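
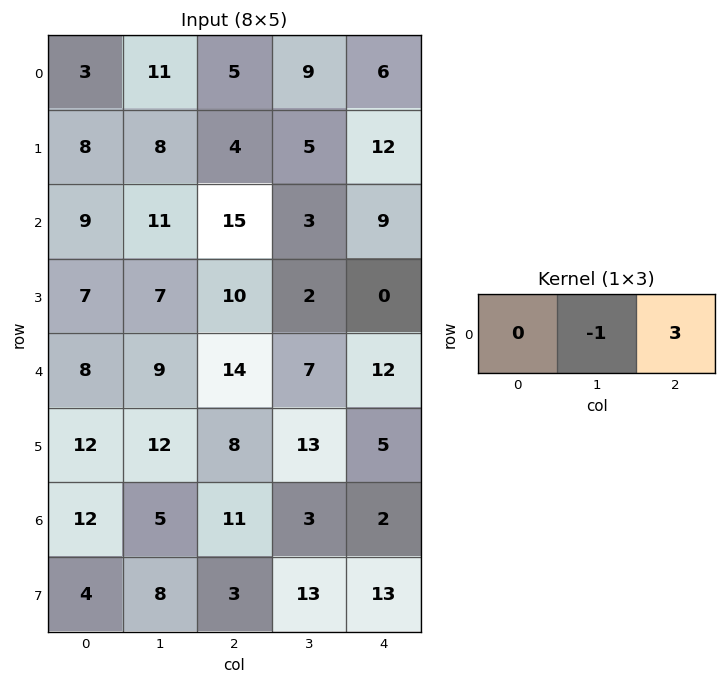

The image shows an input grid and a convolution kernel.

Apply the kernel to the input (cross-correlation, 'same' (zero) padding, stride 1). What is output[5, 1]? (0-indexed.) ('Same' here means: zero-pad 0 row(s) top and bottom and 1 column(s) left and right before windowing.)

12

The receptive field on the zero-padded input at this output position is [12 12 8]. Elementwise product with the kernel and sum: 12·-1 + 8·3.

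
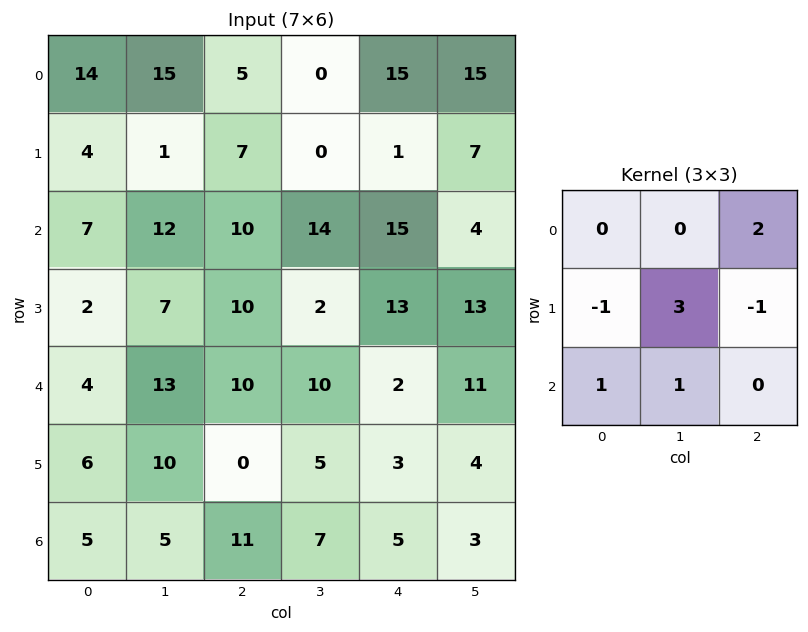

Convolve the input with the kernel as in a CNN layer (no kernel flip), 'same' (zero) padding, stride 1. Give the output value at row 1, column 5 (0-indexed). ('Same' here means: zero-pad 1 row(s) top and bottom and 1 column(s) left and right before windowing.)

39

The receptive field on the zero-padded input at this output position is [15 15 0 / 1 7 0 / 15 4 0]. Elementwise product with the kernel and sum: 0·2 + 1·-1 + 7·3 + 0·-1 + 15·1 + 4·1.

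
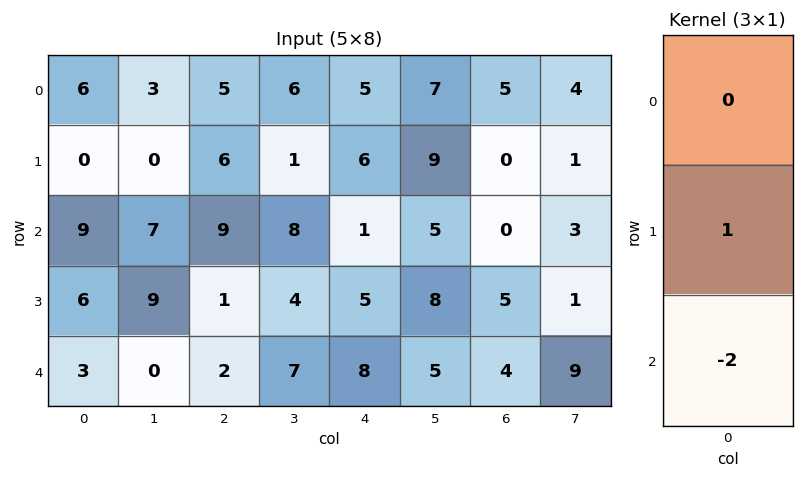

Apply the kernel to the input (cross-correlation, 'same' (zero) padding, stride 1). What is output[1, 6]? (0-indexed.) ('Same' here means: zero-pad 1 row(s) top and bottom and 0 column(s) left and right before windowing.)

The receptive field on the zero-padded input at this output position is [5 / 0 / 0]. Elementwise product with the kernel and sum: 0·1 + 0·-2.

0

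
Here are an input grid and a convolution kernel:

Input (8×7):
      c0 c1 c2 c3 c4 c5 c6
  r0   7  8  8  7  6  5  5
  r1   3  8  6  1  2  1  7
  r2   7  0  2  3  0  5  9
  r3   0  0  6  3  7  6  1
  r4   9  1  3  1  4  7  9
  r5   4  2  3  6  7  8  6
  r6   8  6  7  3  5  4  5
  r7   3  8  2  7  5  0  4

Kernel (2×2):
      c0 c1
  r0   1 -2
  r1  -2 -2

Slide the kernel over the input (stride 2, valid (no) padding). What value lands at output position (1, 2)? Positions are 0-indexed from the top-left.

-36

The receptive field on the input at this output position is [0 5 / 7 6]. Elementwise product with the kernel and sum: 0·1 + 5·-2 + 7·-2 + 6·-2.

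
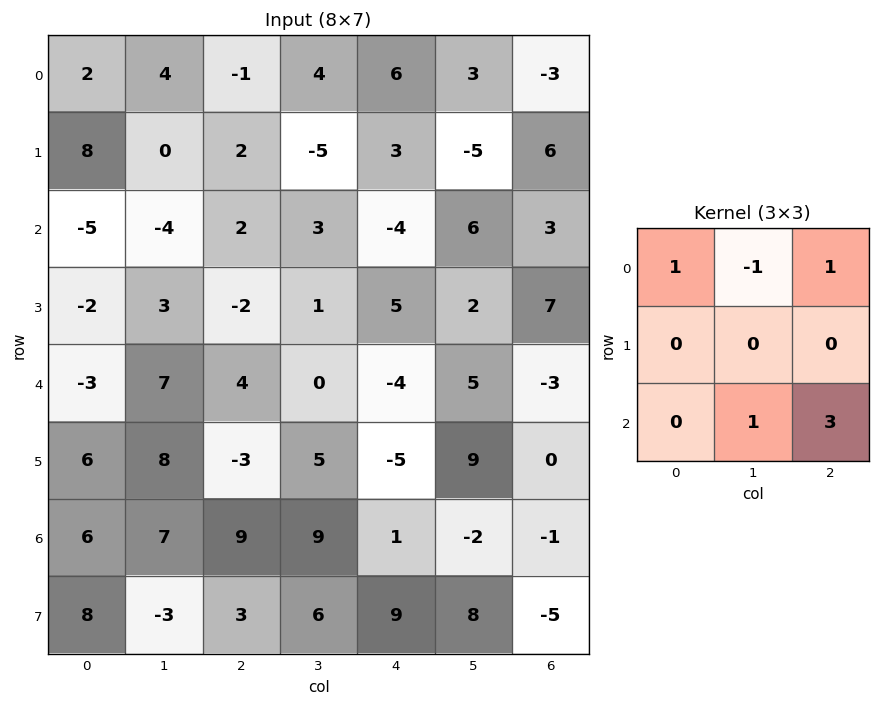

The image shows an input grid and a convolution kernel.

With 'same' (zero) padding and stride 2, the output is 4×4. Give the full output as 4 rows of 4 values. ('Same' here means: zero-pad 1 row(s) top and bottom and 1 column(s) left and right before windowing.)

Output[0,0]: The receptive field on the zero-padded input at this output position is [0 0 0 / 0 2 4 / 0 8 0]. Elementwise product with the kernel and sum: 0·1 + 0·-1 + 0·1 + 8·1 + 0·3.

8 -13 -12 6
-1 -6 -2 -4
35 18 20 -5
1 37 52 4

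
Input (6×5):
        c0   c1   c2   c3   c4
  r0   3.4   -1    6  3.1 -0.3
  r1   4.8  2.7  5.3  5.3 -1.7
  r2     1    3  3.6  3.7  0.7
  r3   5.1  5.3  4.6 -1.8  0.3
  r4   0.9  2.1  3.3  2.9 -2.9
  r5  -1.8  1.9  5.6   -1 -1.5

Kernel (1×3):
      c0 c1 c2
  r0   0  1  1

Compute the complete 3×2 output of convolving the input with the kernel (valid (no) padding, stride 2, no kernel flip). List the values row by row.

5 2.8
6.6 4.4
5.4 0

Output[0,0]: The receptive field on the input at this output position is [3.4 -1 6]. Elementwise product with the kernel and sum: -1·1 + 6·1.
Output[0,1]: The receptive field on the input at this output position is [6 3.1 -0.3]. Elementwise product with the kernel and sum: 3.1·1 + -0.3·1.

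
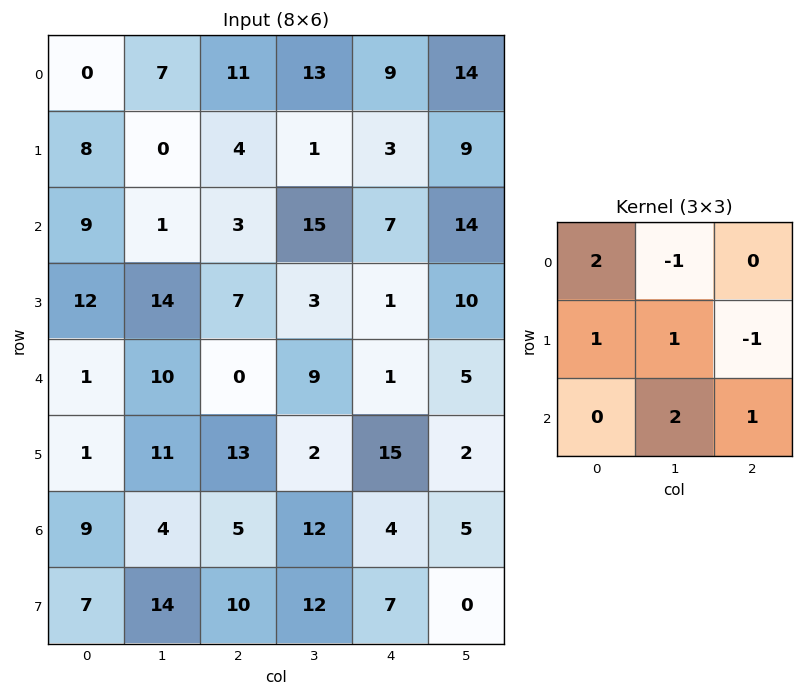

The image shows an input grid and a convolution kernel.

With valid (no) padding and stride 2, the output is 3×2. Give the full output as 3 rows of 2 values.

2 48
56 19
4 19

Output[0,0]: The receptive field on the input at this output position is [0 7 11 / 8 0 4 / 9 1 3]. Elementwise product with the kernel and sum: 0·2 + 7·-1 + 8·1 + 0·1 + 4·-1 + 1·2 + 3·1.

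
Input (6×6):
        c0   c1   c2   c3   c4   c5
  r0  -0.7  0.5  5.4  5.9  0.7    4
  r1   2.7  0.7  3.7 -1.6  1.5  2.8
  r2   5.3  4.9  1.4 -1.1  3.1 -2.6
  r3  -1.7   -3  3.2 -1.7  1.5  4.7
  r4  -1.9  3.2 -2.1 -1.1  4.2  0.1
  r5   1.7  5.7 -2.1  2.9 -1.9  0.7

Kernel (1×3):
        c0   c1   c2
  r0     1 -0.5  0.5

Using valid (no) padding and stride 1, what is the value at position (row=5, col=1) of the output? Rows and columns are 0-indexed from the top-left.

The receptive field on the input at this output position is [5.7 -2.1 2.9]. Elementwise product with the kernel and sum: 5.7·1 + -2.1·-0.5 + 2.9·0.5.

8.2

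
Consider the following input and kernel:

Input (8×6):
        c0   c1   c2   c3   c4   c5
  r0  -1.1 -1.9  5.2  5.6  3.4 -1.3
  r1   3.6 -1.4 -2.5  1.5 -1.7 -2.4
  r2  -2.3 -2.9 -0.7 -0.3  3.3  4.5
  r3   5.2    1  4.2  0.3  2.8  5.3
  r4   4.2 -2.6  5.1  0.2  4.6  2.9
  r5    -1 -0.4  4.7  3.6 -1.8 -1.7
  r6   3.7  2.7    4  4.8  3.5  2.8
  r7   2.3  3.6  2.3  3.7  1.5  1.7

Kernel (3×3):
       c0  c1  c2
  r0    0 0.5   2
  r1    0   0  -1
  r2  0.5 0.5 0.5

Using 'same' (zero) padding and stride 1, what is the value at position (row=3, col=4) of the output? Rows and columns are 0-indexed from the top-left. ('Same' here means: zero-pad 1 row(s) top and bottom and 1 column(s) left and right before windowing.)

The receptive field on the zero-padded input at this output position is [-0.3 3.3 4.5 / 0.3 2.8 5.3 / 0.2 4.6 2.9]. Elementwise product with the kernel and sum: 3.3·0.5 + 4.5·2 + 5.3·-1 + 0.2·0.5 + 4.6·0.5 + 2.9·0.5.

9.2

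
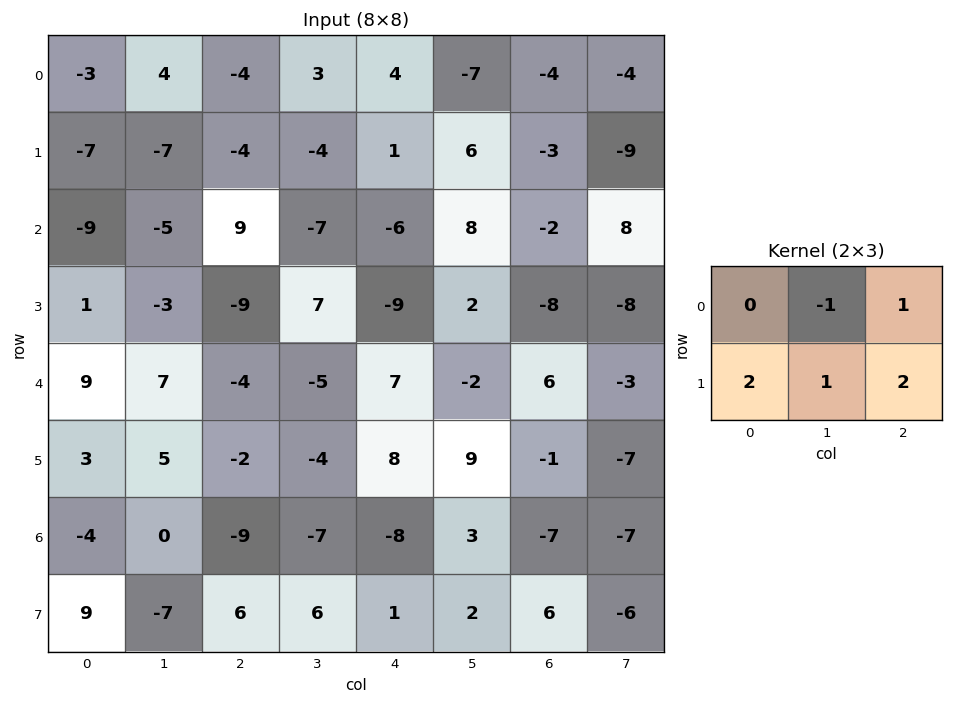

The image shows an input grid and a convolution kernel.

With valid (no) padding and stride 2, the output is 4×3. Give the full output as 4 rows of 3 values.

Output[0,0]: The receptive field on the input at this output position is [-3 4 -4 / -7 -7 -4]. Elementwise product with the kernel and sum: 4·-1 + -4·1 + -7·2 + -7·1 + -4·2.

-37 -9 5
-5 -28 -42
-4 20 31
14 19 6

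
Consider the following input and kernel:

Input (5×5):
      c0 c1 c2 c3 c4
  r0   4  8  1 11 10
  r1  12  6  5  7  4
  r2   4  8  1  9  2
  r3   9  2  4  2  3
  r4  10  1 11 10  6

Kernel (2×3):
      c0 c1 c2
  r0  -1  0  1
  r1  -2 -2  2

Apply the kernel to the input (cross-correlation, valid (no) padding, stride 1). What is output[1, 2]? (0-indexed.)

-17

The receptive field on the input at this output position is [5 7 4 / 1 9 2]. Elementwise product with the kernel and sum: 5·-1 + 4·1 + 1·-2 + 9·-2 + 2·2.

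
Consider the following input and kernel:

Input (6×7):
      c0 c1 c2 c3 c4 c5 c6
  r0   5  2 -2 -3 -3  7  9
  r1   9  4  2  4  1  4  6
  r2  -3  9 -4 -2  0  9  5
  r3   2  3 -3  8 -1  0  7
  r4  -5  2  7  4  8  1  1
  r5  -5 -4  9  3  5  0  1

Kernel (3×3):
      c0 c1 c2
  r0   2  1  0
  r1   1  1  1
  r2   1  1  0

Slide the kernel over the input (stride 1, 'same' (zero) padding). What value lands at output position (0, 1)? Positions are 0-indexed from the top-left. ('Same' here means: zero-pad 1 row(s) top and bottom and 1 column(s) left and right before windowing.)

18

The receptive field on the zero-padded input at this output position is [0 0 0 / 5 2 -2 / 9 4 2]. Elementwise product with the kernel and sum: 0·2 + 0·1 + 5·1 + 2·1 + -2·1 + 9·1 + 4·1.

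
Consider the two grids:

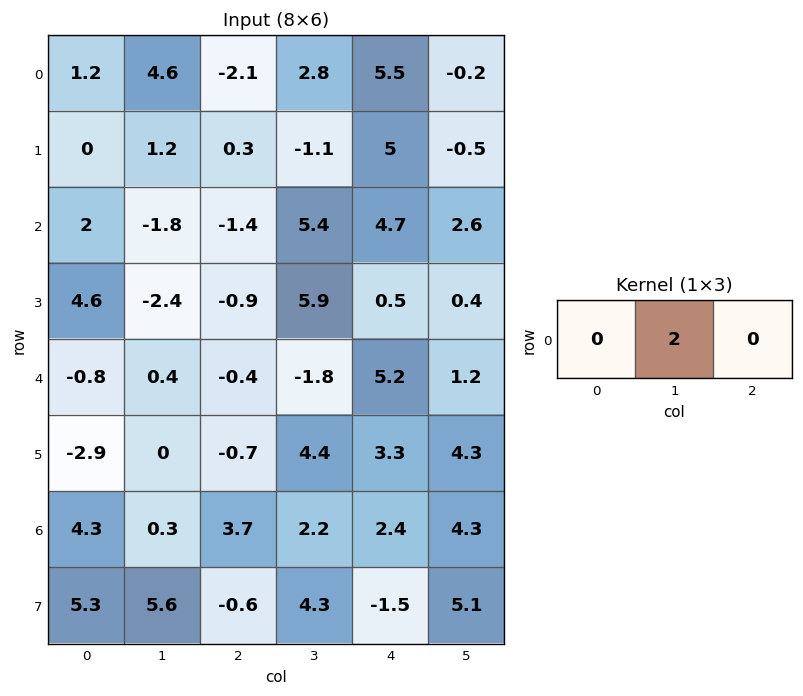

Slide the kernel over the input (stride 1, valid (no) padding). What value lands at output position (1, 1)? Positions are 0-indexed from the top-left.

The receptive field on the input at this output position is [1.2 0.3 -1.1]. Elementwise product with the kernel and sum: 0.3·2.

0.6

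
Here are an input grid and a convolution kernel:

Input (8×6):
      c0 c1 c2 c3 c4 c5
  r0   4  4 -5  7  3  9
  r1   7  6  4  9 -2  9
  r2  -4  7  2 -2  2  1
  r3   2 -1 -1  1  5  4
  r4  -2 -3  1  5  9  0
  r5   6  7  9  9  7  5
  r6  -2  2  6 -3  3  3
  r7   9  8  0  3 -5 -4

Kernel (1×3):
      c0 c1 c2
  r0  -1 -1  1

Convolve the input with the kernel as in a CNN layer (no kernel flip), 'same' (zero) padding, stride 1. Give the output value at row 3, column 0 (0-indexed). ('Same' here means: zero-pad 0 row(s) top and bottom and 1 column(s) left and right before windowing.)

The receptive field on the zero-padded input at this output position is [0 2 -1]. Elementwise product with the kernel and sum: 0·-1 + 2·-1 + -1·1.

-3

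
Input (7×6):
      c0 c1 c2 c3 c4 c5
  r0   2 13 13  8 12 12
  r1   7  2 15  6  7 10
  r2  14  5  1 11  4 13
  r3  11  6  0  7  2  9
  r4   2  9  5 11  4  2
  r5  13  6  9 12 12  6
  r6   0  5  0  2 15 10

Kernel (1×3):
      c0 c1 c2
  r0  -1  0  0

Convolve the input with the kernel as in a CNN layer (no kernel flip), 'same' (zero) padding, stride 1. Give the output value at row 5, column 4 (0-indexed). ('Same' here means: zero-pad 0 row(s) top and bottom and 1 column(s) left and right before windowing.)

-12

The receptive field on the zero-padded input at this output position is [12 12 6]. Elementwise product with the kernel and sum: 12·-1.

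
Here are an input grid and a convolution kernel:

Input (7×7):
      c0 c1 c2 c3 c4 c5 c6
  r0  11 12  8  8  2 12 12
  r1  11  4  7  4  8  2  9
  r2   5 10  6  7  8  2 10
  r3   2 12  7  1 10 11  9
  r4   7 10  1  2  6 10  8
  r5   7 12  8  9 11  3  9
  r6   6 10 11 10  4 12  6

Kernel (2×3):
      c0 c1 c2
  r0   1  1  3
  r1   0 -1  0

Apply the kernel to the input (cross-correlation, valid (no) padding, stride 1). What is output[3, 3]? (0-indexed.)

38

The receptive field on the input at this output position is [1 10 11 / 2 6 10]. Elementwise product with the kernel and sum: 1·1 + 10·1 + 11·3 + 6·-1.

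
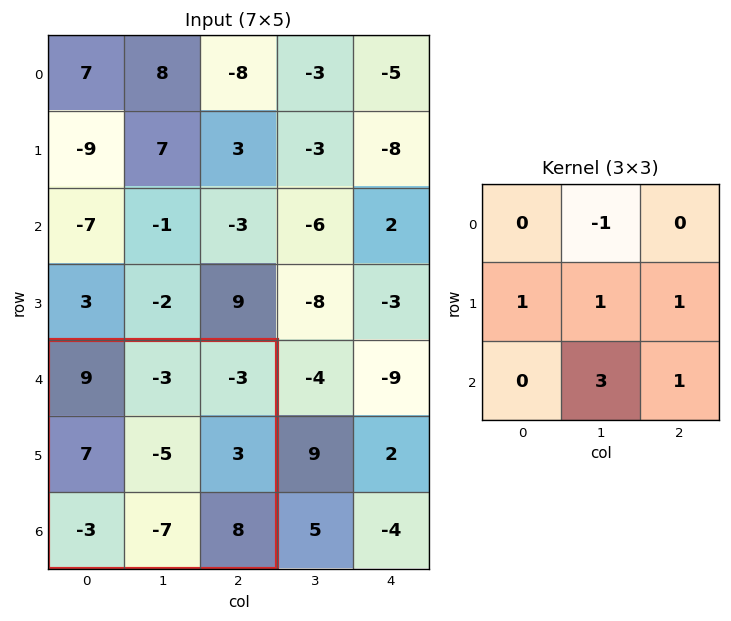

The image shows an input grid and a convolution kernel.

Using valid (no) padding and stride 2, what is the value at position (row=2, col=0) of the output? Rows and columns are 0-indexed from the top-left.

The receptive field on the input at this output position is [9 -3 -3 / 7 -5 3 / -3 -7 8]. Elementwise product with the kernel and sum: -3·-1 + 7·1 + -5·1 + 3·1 + -7·3 + 8·1.

-5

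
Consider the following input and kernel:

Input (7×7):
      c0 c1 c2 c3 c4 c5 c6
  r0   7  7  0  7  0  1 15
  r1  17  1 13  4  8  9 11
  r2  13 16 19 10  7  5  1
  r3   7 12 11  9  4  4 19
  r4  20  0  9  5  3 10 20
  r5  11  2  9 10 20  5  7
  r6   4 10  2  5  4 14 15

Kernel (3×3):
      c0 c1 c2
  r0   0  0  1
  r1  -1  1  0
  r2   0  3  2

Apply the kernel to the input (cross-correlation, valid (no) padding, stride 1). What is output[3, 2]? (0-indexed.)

70

The receptive field on the input at this output position is [11 9 4 / 9 5 3 / 9 10 20]. Elementwise product with the kernel and sum: 4·1 + 9·-1 + 5·1 + 10·3 + 20·2.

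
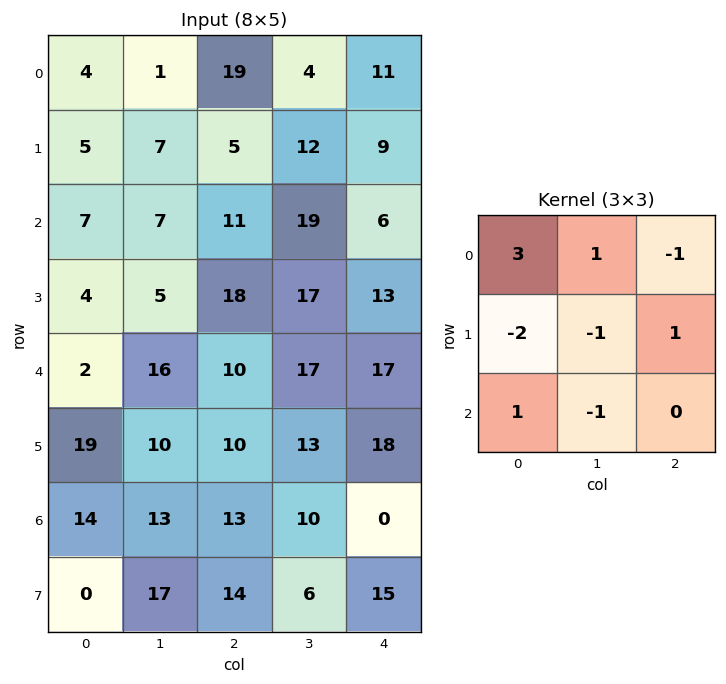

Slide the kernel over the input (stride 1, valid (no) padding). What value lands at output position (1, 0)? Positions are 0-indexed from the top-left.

6

The receptive field on the input at this output position is [5 7 5 / 7 7 11 / 4 5 18]. Elementwise product with the kernel and sum: 5·3 + 7·1 + 5·-1 + 7·-2 + 7·-1 + 11·1 + 4·1 + 5·-1.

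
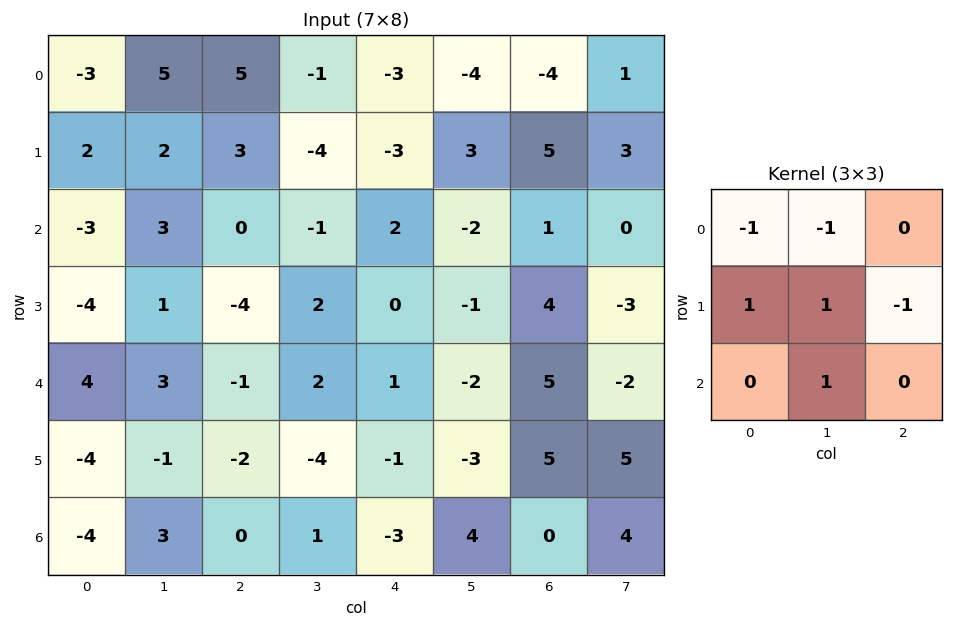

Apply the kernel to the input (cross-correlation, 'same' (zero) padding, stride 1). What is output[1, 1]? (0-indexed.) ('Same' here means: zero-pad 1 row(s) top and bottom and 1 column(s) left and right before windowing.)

The receptive field on the zero-padded input at this output position is [-3 5 5 / 2 2 3 / -3 3 0]. Elementwise product with the kernel and sum: -3·-1 + 5·-1 + 2·1 + 2·1 + 3·-1 + 3·1.

2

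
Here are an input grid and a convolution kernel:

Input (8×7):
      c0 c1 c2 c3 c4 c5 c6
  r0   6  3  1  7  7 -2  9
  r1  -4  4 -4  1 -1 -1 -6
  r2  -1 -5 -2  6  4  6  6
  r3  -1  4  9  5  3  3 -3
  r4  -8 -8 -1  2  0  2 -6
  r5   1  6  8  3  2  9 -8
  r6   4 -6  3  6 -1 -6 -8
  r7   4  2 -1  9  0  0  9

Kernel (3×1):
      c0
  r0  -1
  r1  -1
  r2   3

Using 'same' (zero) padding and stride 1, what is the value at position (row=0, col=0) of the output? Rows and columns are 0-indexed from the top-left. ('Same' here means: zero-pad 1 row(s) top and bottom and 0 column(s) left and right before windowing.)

-18

The receptive field on the zero-padded input at this output position is [0 / 6 / -4]. Elementwise product with the kernel and sum: 0·-1 + 6·-1 + -4·3.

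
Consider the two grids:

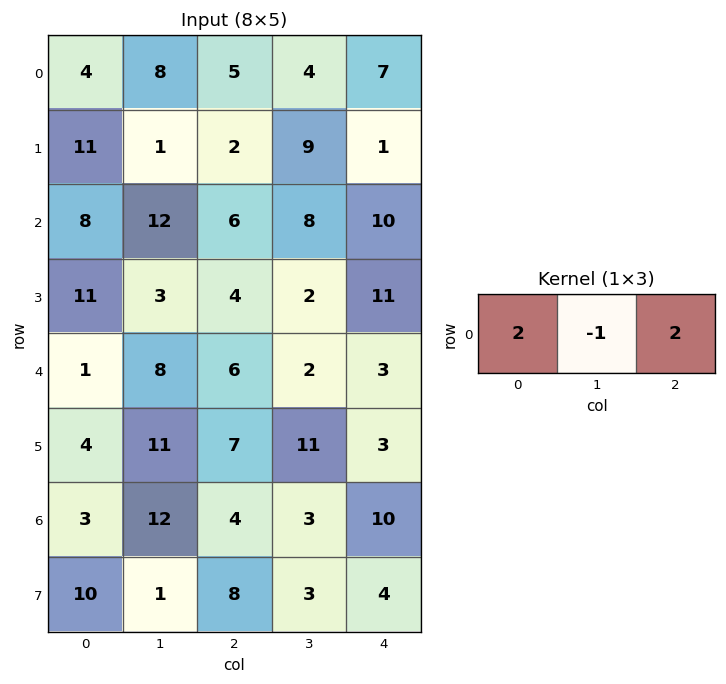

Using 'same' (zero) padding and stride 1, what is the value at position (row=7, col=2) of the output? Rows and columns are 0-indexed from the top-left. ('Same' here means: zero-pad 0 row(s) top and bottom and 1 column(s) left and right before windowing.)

The receptive field on the zero-padded input at this output position is [1 8 3]. Elementwise product with the kernel and sum: 1·2 + 8·-1 + 3·2.

0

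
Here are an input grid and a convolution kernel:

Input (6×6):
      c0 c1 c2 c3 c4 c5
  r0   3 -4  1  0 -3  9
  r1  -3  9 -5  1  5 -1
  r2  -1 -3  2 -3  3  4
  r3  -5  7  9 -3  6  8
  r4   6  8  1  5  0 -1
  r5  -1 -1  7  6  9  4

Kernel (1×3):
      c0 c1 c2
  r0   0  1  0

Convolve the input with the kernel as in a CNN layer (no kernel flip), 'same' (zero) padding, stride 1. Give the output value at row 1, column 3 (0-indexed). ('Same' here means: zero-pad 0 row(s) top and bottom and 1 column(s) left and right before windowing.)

1

The receptive field on the zero-padded input at this output position is [-5 1 5]. Elementwise product with the kernel and sum: 1·1.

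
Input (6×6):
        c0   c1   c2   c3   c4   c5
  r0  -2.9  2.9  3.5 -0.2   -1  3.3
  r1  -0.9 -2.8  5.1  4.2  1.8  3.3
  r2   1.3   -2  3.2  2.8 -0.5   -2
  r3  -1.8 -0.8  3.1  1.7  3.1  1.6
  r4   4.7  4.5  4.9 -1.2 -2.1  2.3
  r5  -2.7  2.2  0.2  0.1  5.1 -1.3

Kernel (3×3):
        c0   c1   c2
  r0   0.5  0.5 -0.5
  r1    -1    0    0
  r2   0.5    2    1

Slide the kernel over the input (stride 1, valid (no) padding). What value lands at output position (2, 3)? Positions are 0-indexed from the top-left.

The receptive field on the input at this output position is [2.8 -0.5 -2 / 1.7 3.1 1.6 / -1.2 -2.1 2.3]. Elementwise product with the kernel and sum: 2.8·0.5 + -0.5·0.5 + -2·-0.5 + 1.7·-1 + -1.2·0.5 + -2.1·2 + 2.3·1.

-2.05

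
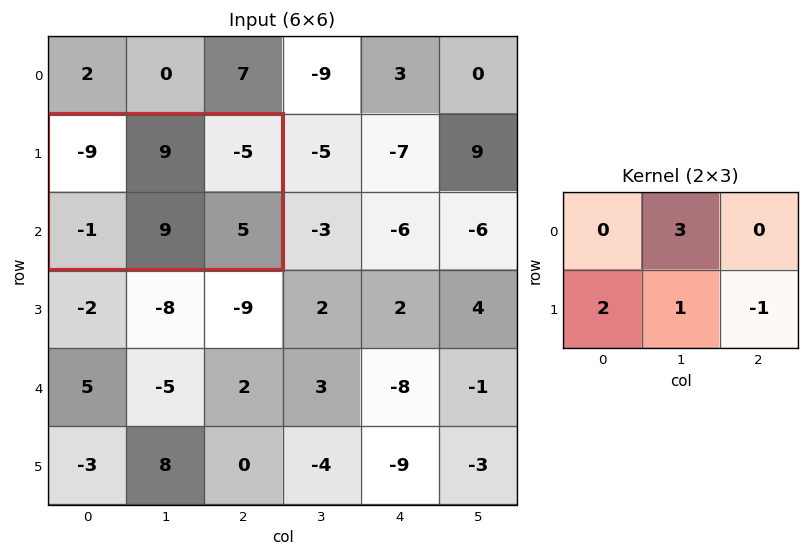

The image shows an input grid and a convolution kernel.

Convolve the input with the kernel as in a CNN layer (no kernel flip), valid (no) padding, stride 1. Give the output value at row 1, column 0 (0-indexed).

The receptive field on the input at this output position is [-9 9 -5 / -1 9 5]. Elementwise product with the kernel and sum: 9·3 + -1·2 + 9·1 + 5·-1.

29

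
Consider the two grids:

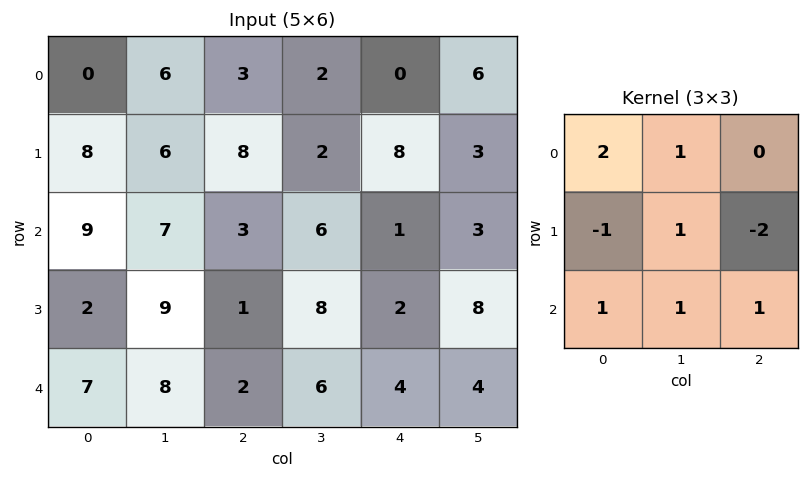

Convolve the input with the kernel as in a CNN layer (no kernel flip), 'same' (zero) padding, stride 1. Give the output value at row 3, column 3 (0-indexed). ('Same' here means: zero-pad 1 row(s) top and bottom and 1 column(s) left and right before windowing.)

27

The receptive field on the zero-padded input at this output position is [3 6 1 / 1 8 2 / 2 6 4]. Elementwise product with the kernel and sum: 3·2 + 6·1 + 1·-1 + 8·1 + 2·-2 + 2·1 + 6·1 + 4·1.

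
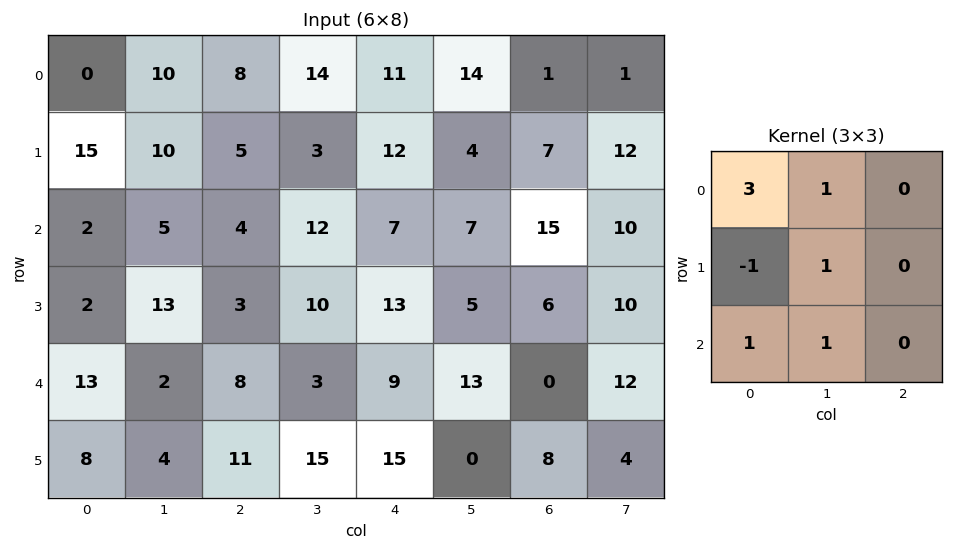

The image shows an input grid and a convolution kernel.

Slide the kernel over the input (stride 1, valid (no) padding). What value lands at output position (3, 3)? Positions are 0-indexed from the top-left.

The receptive field on the input at this output position is [10 13 5 / 3 9 13 / 15 15 0]. Elementwise product with the kernel and sum: 10·3 + 13·1 + 3·-1 + 9·1 + 15·1 + 15·1.

79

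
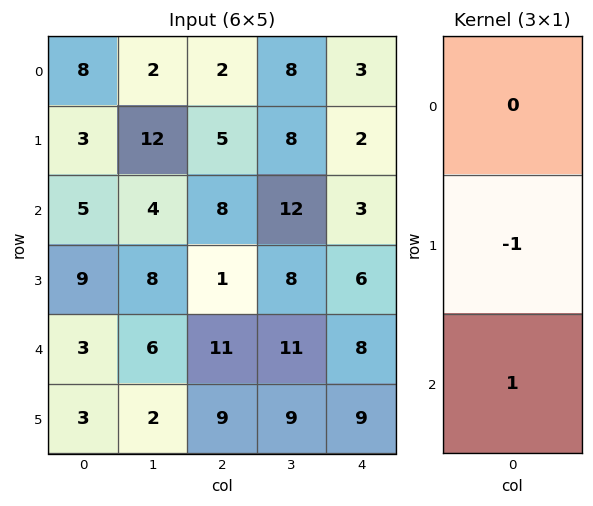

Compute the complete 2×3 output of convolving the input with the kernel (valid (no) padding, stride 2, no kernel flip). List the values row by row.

2 3 1
-6 10 2

Output[0,0]: The receptive field on the input at this output position is [8 / 3 / 5]. Elementwise product with the kernel and sum: 3·-1 + 5·1.
Output[0,1]: The receptive field on the input at this output position is [2 / 5 / 8]. Elementwise product with the kernel and sum: 5·-1 + 8·1.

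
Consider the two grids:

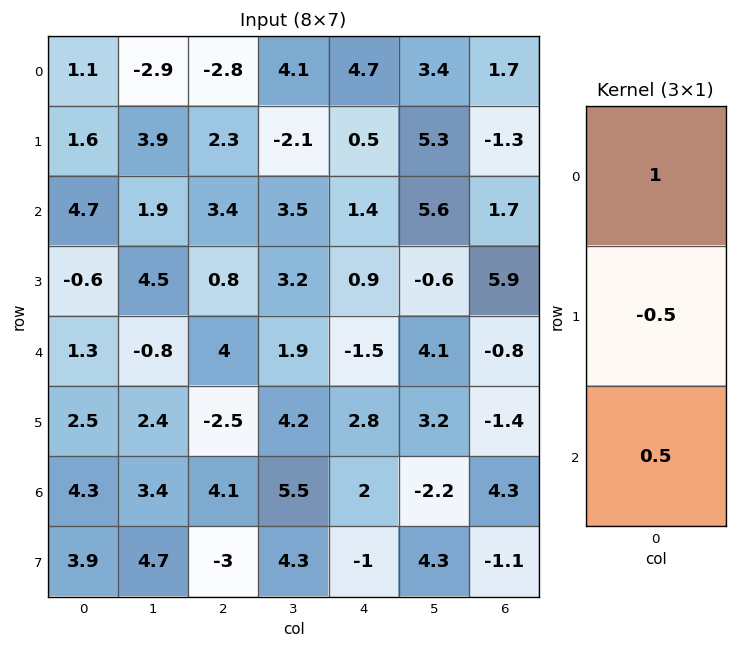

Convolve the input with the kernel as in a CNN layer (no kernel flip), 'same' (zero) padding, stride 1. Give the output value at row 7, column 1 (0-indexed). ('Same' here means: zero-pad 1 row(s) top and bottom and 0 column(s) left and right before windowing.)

The receptive field on the zero-padded input at this output position is [3.4 / 4.7 / 0]. Elementwise product with the kernel and sum: 3.4·1 + 4.7·-0.5 + 0·0.5.

1.05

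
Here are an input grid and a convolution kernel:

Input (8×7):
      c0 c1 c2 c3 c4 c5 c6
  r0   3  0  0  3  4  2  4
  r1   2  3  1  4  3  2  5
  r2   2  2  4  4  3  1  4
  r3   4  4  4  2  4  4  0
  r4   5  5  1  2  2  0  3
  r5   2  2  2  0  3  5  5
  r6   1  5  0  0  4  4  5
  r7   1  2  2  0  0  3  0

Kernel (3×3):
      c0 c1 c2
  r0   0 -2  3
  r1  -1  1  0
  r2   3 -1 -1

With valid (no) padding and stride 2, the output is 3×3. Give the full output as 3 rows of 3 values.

1 14 11
17 -2 13
-9 -4 14

Output[0,0]: The receptive field on the input at this output position is [3 0 0 / 2 3 1 / 2 2 4]. Elementwise product with the kernel and sum: 0·-2 + 0·3 + 2·-1 + 3·1 + 2·3 + 2·-1 + 4·-1.
Output[0,1]: The receptive field on the input at this output position is [0 3 4 / 1 4 3 / 4 4 3]. Elementwise product with the kernel and sum: 3·-2 + 4·3 + 1·-1 + 4·1 + 4·3 + 4·-1 + 3·-1.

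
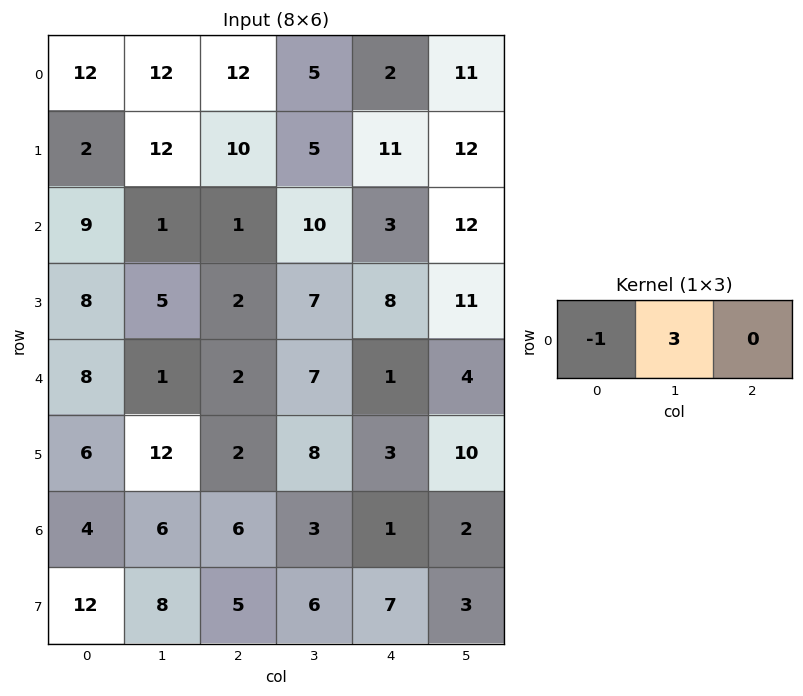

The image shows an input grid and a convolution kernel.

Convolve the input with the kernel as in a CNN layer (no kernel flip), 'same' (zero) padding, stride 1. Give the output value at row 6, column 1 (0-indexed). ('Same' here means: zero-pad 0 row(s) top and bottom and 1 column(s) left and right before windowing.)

The receptive field on the zero-padded input at this output position is [4 6 6]. Elementwise product with the kernel and sum: 4·-1 + 6·3.

14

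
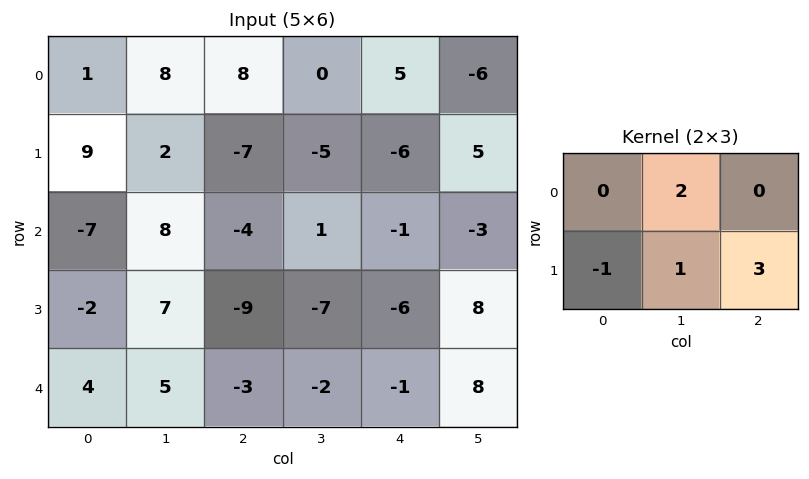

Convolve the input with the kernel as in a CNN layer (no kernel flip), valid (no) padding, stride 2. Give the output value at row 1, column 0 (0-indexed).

The receptive field on the input at this output position is [-7 8 -4 / -2 7 -9]. Elementwise product with the kernel and sum: 8·2 + -2·-1 + 7·1 + -9·3.

-2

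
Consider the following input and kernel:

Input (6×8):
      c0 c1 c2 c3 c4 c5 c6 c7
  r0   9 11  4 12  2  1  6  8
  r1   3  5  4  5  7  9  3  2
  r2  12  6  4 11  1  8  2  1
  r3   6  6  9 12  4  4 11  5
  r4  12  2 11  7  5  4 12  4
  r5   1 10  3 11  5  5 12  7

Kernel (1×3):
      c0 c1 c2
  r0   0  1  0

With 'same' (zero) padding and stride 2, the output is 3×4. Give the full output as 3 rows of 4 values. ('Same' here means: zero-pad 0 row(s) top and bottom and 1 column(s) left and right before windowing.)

9 4 2 6
12 4 1 2
12 11 5 12

Output[0,0]: The receptive field on the zero-padded input at this output position is [0 9 11]. Elementwise product with the kernel and sum: 9·1.
Output[0,1]: The receptive field on the zero-padded input at this output position is [11 4 12]. Elementwise product with the kernel and sum: 4·1.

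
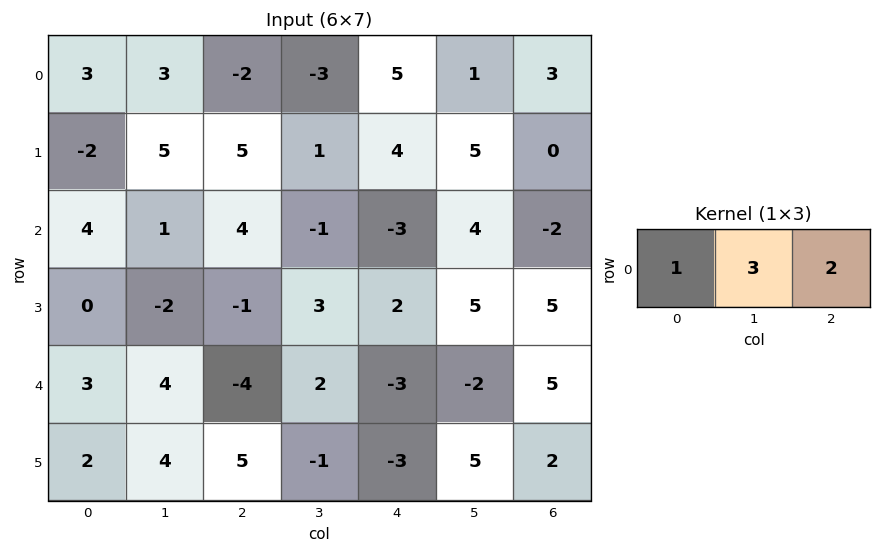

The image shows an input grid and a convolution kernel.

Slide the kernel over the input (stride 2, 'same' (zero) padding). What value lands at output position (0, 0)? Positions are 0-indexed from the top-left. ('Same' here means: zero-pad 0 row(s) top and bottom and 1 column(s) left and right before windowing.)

The receptive field on the zero-padded input at this output position is [0 3 3]. Elementwise product with the kernel and sum: 0·1 + 3·3 + 3·2.

15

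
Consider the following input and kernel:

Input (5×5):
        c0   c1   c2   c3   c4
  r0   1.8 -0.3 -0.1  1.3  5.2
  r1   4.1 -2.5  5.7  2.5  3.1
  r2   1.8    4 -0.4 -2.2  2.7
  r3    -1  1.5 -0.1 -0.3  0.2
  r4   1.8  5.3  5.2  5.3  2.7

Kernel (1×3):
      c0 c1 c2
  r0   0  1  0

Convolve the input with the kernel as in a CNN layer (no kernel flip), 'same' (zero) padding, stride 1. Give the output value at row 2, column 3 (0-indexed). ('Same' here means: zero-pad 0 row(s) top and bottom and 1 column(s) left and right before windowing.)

-2.2

The receptive field on the zero-padded input at this output position is [-0.4 -2.2 2.7]. Elementwise product with the kernel and sum: -2.2·1.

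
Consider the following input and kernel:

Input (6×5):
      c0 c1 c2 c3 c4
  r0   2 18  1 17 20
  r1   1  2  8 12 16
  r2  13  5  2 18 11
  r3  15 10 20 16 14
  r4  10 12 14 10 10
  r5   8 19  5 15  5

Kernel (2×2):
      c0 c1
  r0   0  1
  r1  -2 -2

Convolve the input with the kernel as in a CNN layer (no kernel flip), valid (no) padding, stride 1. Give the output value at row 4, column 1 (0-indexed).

-34

The receptive field on the input at this output position is [12 14 / 19 5]. Elementwise product with the kernel and sum: 14·1 + 19·-2 + 5·-2.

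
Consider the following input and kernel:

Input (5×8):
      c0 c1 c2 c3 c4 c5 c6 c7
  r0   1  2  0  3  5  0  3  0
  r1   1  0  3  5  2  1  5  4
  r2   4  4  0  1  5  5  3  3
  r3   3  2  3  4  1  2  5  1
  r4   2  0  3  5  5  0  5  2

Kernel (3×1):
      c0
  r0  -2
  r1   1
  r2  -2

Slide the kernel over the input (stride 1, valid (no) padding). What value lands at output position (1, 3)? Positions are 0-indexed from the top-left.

-17

The receptive field on the input at this output position is [5 / 1 / 4]. Elementwise product with the kernel and sum: 5·-2 + 1·1 + 4·-2.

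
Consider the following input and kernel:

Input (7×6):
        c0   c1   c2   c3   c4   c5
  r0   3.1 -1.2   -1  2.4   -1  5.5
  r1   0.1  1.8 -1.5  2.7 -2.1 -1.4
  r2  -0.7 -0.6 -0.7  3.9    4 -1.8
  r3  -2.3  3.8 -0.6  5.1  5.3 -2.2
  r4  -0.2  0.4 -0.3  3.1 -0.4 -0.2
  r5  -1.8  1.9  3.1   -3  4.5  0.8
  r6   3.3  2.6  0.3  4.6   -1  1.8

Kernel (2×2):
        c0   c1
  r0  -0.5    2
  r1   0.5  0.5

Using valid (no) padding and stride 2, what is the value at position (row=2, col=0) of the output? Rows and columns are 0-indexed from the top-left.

0.95

The receptive field on the input at this output position is [-0.2 0.4 / -1.8 1.9]. Elementwise product with the kernel and sum: -0.2·-0.5 + 0.4·2 + -1.8·0.5 + 1.9·0.5.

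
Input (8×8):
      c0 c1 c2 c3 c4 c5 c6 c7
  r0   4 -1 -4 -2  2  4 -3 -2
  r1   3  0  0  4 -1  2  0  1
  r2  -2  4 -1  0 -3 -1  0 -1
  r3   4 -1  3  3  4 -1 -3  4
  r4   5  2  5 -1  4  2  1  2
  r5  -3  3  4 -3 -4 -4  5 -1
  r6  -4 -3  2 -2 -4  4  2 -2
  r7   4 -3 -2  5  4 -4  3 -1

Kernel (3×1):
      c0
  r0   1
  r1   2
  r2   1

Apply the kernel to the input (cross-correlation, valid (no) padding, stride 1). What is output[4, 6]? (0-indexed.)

13

The receptive field on the input at this output position is [1 / 5 / 2]. Elementwise product with the kernel and sum: 1·1 + 5·2 + 2·1.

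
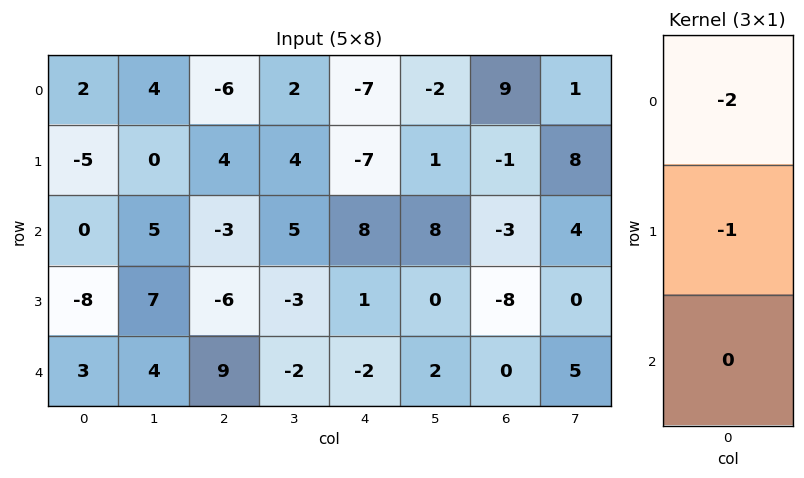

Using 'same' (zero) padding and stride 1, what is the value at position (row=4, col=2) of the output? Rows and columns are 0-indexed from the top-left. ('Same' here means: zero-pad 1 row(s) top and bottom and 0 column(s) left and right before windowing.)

The receptive field on the zero-padded input at this output position is [-6 / 9 / 0]. Elementwise product with the kernel and sum: -6·-2 + 9·-1.

3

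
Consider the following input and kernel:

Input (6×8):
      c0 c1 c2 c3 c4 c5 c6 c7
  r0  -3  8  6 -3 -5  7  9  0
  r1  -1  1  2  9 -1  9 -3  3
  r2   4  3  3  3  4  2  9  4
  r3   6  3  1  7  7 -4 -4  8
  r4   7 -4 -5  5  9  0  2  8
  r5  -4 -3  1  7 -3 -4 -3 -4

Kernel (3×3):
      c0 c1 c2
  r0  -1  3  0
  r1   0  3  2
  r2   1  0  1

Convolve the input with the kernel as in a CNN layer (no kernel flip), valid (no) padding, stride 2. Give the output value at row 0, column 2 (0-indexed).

60

The receptive field on the input at this output position is [-5 7 9 / -1 9 -3 / 4 2 9]. Elementwise product with the kernel and sum: -5·-1 + 7·3 + 9·3 + -3·2 + 4·1 + 9·1.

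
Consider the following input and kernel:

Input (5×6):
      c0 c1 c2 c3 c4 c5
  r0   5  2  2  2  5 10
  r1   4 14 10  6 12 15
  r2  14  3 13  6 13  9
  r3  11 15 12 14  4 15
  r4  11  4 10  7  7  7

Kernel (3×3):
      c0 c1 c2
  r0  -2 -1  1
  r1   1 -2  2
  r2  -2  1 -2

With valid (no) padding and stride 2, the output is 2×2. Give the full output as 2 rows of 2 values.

Output[0,0]: The receptive field on the input at this output position is [5 2 2 / 4 14 10 / 14 3 13]. Elementwise product with the kernel and sum: 5·-2 + 2·-1 + 2·1 + 4·1 + 14·-2 + 10·2 + 14·-2 + 3·1 + 13·-2.
Output[0,1]: The receptive field on the input at this output position is [2 2 5 / 10 6 12 / 13 6 13]. Elementwise product with the kernel and sum: 2·-2 + 2·-1 + 5·1 + 10·1 + 6·-2 + 12·2 + 13·-2 + 6·1 + 13·-2.

-65 -25
-51 -54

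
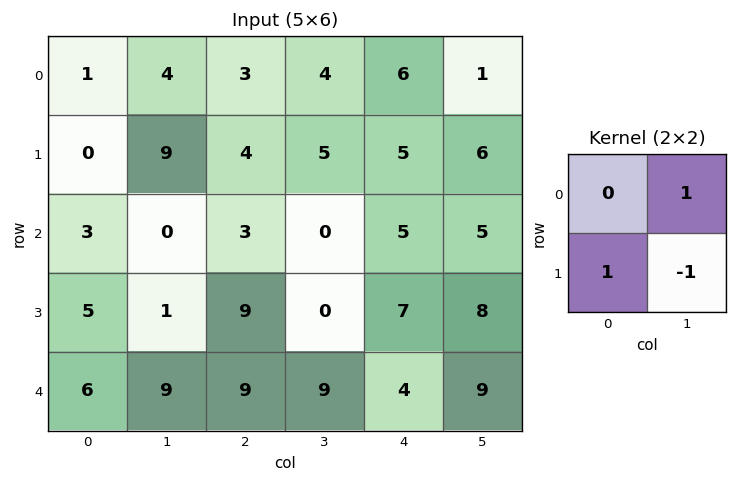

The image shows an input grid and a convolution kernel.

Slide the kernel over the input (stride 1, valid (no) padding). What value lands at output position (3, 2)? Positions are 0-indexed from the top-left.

The receptive field on the input at this output position is [9 0 / 9 9]. Elementwise product with the kernel and sum: 0·1 + 9·1 + 9·-1.

0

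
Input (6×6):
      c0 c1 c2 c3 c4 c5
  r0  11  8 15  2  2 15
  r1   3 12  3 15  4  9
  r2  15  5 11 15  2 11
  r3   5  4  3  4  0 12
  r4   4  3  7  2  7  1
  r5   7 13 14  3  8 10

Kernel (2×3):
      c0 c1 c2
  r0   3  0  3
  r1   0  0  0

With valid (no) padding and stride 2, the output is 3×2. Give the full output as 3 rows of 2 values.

Output[0,0]: The receptive field on the input at this output position is [11 8 15 / 3 12 3]. Elementwise product with the kernel and sum: 11·3 + 15·3.
Output[0,1]: The receptive field on the input at this output position is [15 2 2 / 3 15 4]. Elementwise product with the kernel and sum: 15·3 + 2·3.

78 51
78 39
33 42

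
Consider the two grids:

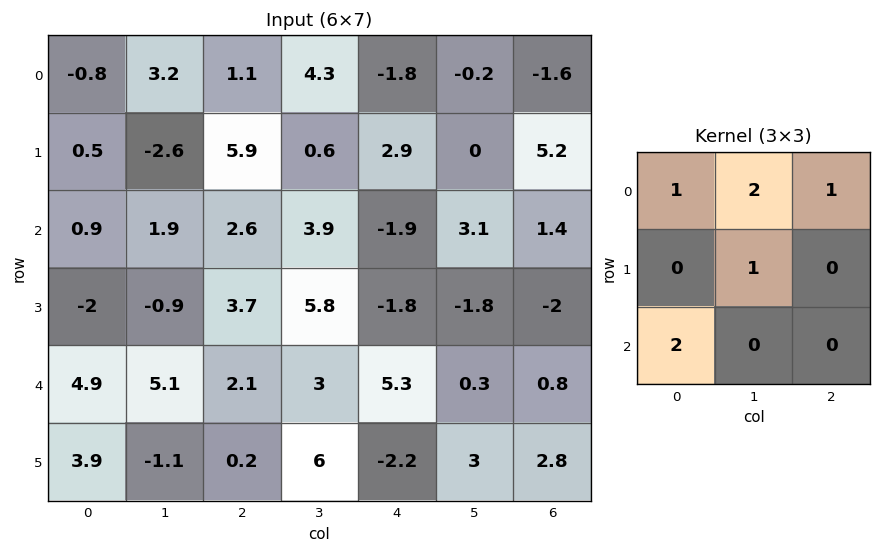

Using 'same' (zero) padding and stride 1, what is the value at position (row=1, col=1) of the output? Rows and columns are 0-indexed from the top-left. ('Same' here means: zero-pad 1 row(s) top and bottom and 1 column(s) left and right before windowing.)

5.9

The receptive field on the zero-padded input at this output position is [-0.8 3.2 1.1 / 0.5 -2.6 5.9 / 0.9 1.9 2.6]. Elementwise product with the kernel and sum: -0.8·1 + 3.2·2 + 1.1·1 + -2.6·1 + 0.9·2.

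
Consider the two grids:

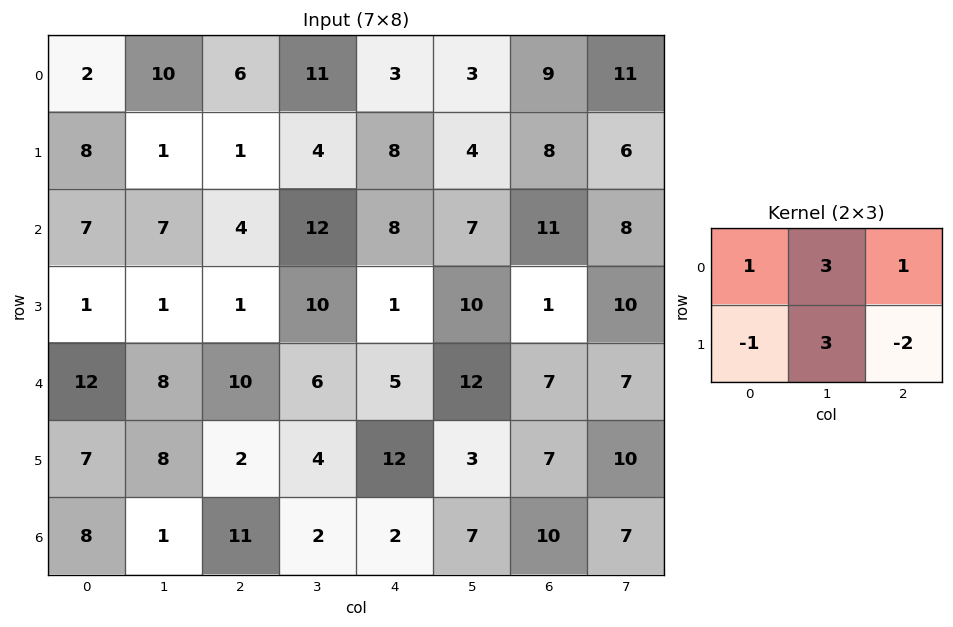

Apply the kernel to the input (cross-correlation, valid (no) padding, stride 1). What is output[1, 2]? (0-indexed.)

The receptive field on the input at this output position is [1 4 8 / 4 12 8]. Elementwise product with the kernel and sum: 1·1 + 4·3 + 8·1 + 4·-1 + 12·3 + 8·-2.

37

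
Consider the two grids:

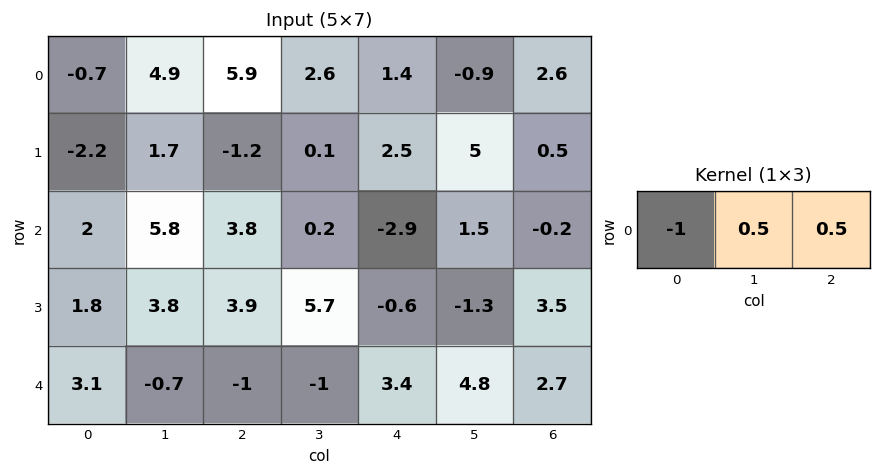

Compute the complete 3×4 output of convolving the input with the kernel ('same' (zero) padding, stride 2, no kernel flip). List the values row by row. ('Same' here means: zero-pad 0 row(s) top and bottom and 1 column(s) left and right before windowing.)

2.1 -0.65 -2.35 2.2
3.9 -3.8 -0.9 -1.6
1.2 -0.3 5.1 -3.45

Output[0,0]: The receptive field on the zero-padded input at this output position is [0 -0.7 4.9]. Elementwise product with the kernel and sum: 0·-1 + -0.7·0.5 + 4.9·0.5.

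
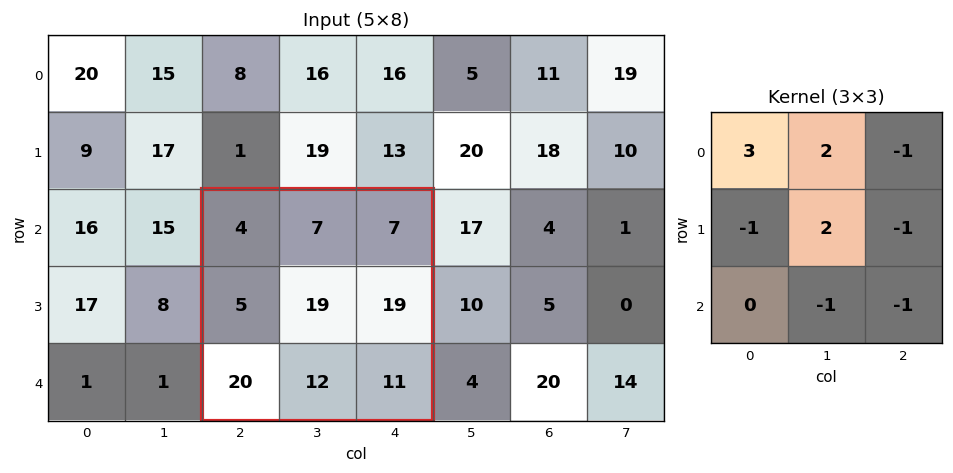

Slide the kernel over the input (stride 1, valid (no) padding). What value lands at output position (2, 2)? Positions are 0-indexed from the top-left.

The receptive field on the input at this output position is [4 7 7 / 5 19 19 / 20 12 11]. Elementwise product with the kernel and sum: 4·3 + 7·2 + 7·-1 + 5·-1 + 19·2 + 19·-1 + 12·-1 + 11·-1.

10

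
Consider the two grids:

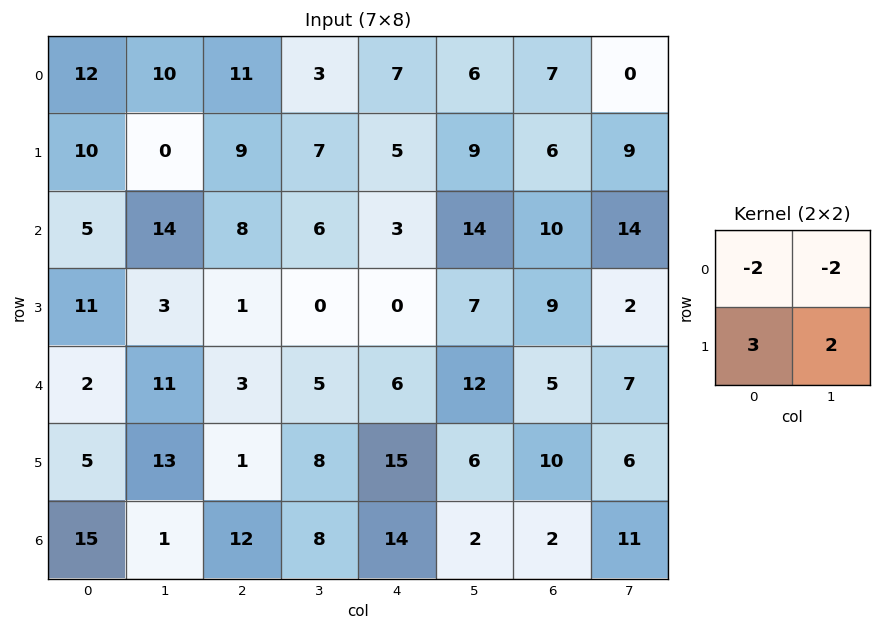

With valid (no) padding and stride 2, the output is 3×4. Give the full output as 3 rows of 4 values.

Output[0,0]: The receptive field on the input at this output position is [12 10 / 10 0]. Elementwise product with the kernel and sum: 12·-2 + 10·-2 + 10·3 + 0·2.
Output[0,1]: The receptive field on the input at this output position is [11 3 / 9 7]. Elementwise product with the kernel and sum: 11·-2 + 3·-2 + 9·3 + 7·2.

-14 13 7 22
1 -25 -20 -17
15 3 21 18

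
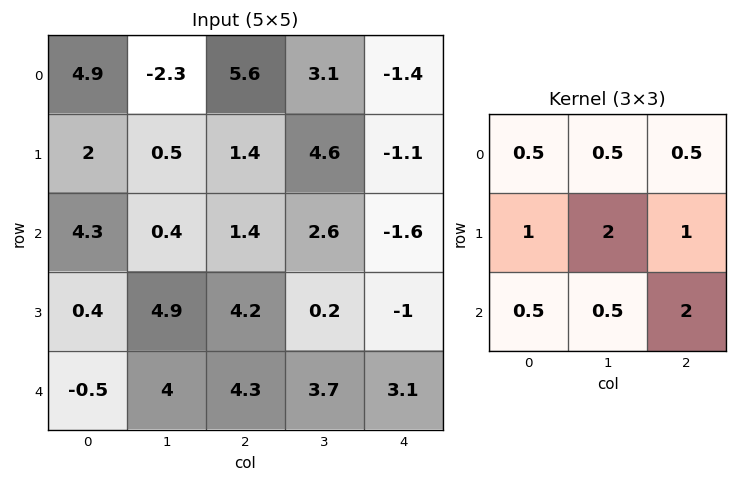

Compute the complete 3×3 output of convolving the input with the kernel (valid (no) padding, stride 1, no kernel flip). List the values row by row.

Output[0,0]: The receptive field on the input at this output position is [4.9 -2.3 5.6 / 2 0.5 1.4 / 4.3 0.4 1.4]. Elementwise product with the kernel and sum: 4.9·0.5 + -2.3·0.5 + 5.6·0.5 + 2·1 + 0.5·2 + 1.4·1 + 4.3·0.5 + 0.4·0.5 + 1.4·2.
Output[0,1]: The receptive field on the input at this output position is [-2.3 5.6 3.1 / 0.5 1.4 4.6 / 0.4 1.4 2.6]. Elementwise product with the kernel and sum: -2.3·0.5 + 5.6·0.5 + 3.1·0.5 + 0.5·1 + 1.4·2 + 4.6·1 + 0.4·0.5 + 1.4·0.5 + 2.6·2.

13.65 17.2 11.95
19.5 14 7.65
27.8 27.25 15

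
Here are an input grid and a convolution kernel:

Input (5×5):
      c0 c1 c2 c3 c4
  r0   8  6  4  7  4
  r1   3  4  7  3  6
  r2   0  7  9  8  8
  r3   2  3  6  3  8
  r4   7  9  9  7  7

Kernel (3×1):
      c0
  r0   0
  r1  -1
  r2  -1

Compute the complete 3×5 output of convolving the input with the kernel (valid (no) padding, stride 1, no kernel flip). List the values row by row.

Output[0,0]: The receptive field on the input at this output position is [8 / 3 / 0]. Elementwise product with the kernel and sum: 3·-1 + 0·-1.
Output[0,1]: The receptive field on the input at this output position is [6 / 4 / 7]. Elementwise product with the kernel and sum: 4·-1 + 7·-1.

-3 -11 -16 -11 -14
-2 -10 -15 -11 -16
-9 -12 -15 -10 -15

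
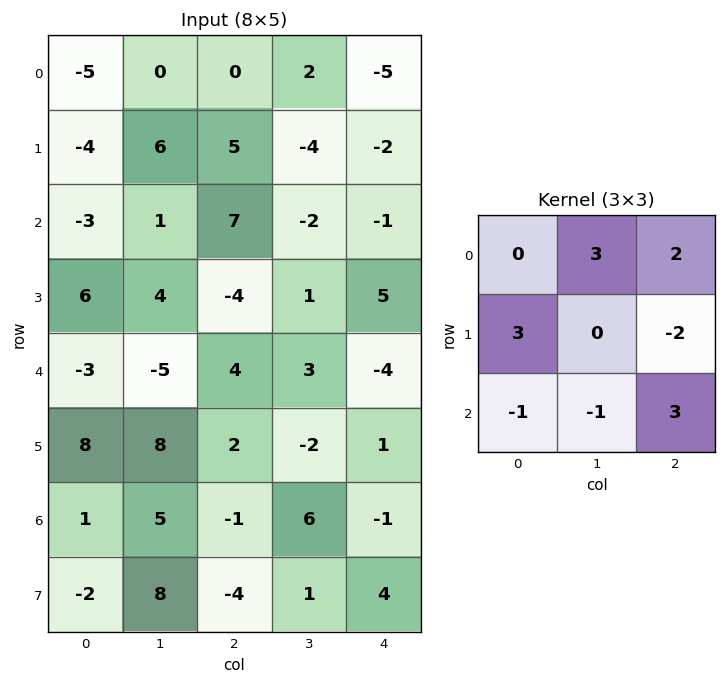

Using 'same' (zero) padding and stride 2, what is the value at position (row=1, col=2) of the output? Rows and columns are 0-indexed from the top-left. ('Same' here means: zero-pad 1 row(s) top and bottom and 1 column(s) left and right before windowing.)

The receptive field on the zero-padded input at this output position is [-4 -2 0 / -2 -1 0 / 1 5 0]. Elementwise product with the kernel and sum: -2·3 + 0·2 + -2·3 + 0·-2 + 1·-1 + 5·-1 + 0·3.

-18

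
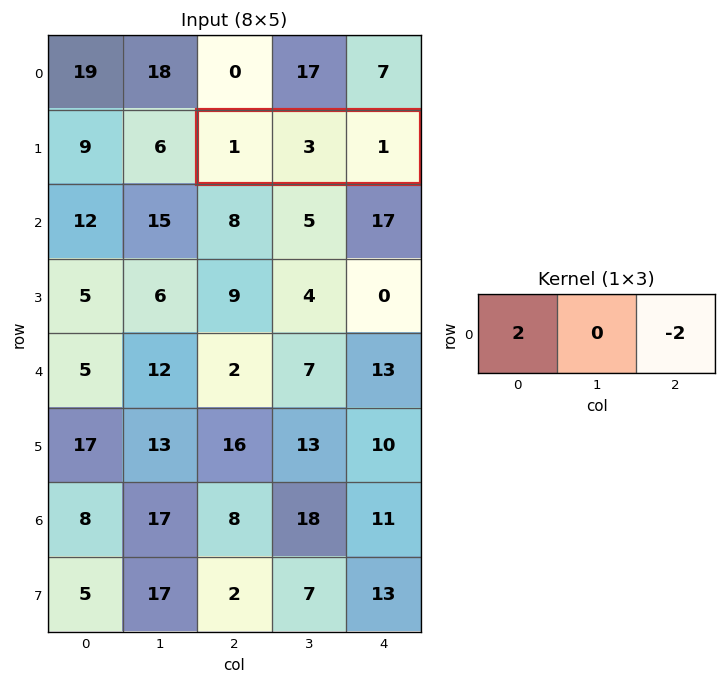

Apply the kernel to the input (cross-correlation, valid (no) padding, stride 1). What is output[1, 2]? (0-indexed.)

0

The receptive field on the input at this output position is [1 3 1]. Elementwise product with the kernel and sum: 1·2 + 1·-2.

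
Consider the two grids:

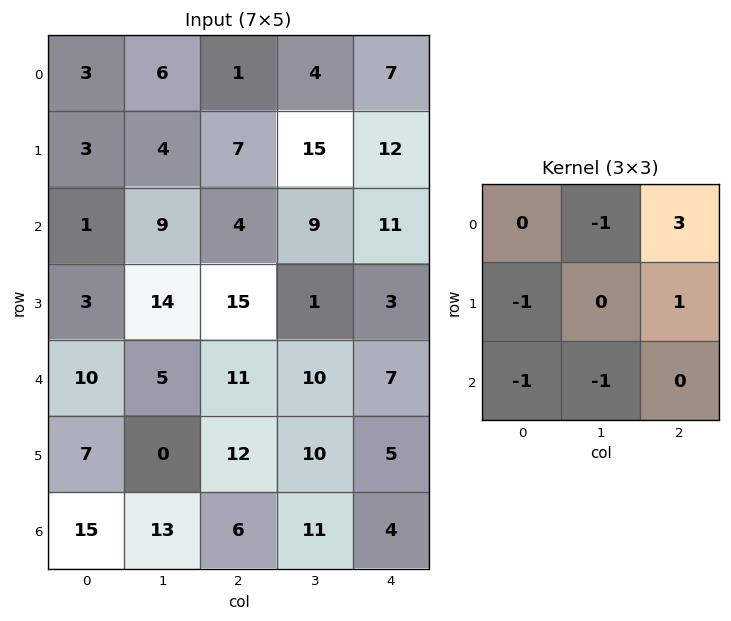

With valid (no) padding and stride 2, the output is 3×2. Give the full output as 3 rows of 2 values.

Output[0,0]: The receptive field on the input at this output position is [3 6 1 / 3 4 7 / 1 9 4]. Elementwise product with the kernel and sum: 6·-1 + 1·3 + 3·-1 + 7·1 + 1·-1 + 9·-1.
Output[0,1]: The receptive field on the input at this output position is [1 4 7 / 7 15 12 / 4 9 11]. Elementwise product with the kernel and sum: 4·-1 + 7·3 + 7·-1 + 12·1 + 4·-1 + 9·-1.

-9 9
0 -9
5 -13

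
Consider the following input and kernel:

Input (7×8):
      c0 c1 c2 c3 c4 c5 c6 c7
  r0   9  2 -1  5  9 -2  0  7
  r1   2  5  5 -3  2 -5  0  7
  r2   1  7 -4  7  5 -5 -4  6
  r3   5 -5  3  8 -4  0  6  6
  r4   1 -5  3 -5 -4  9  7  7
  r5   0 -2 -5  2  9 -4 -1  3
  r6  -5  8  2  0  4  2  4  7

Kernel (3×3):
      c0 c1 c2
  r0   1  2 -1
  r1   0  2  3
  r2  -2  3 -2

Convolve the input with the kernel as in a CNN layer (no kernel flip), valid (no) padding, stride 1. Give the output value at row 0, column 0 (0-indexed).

The receptive field on the input at this output position is [9 2 -1 / 2 5 5 / 1 7 -4]. Elementwise product with the kernel and sum: 9·1 + 2·2 + -1·-1 + 5·2 + 5·3 + 1·-2 + 7·3 + -4·-2.

66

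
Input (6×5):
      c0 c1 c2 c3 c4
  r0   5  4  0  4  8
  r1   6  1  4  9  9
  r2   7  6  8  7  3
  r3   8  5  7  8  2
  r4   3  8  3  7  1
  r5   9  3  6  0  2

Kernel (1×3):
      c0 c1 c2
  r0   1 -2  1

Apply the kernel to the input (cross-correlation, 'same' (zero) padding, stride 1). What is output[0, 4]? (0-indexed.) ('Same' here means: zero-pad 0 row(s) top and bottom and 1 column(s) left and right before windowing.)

The receptive field on the zero-padded input at this output position is [4 8 0]. Elementwise product with the kernel and sum: 4·1 + 8·-2 + 0·1.

-12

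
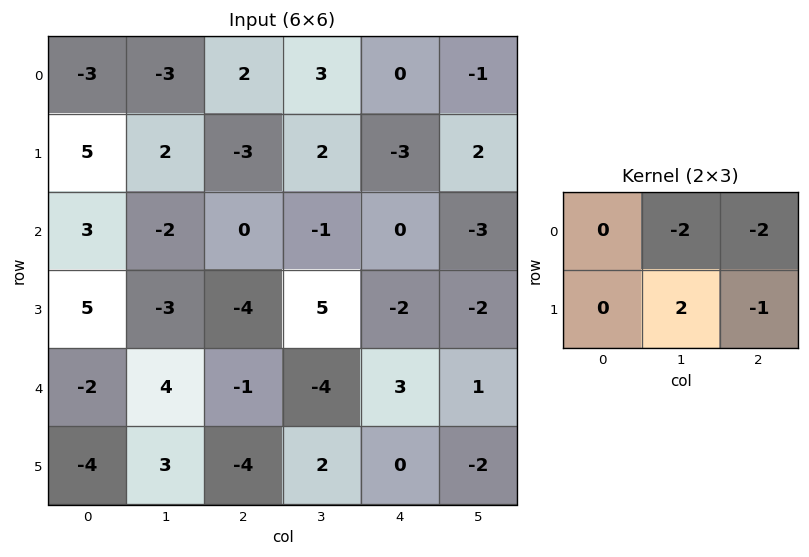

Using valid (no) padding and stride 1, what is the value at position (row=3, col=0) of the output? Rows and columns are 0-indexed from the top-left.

The receptive field on the input at this output position is [5 -3 -4 / -2 4 -1]. Elementwise product with the kernel and sum: -3·-2 + -4·-2 + 4·2 + -1·-1.

23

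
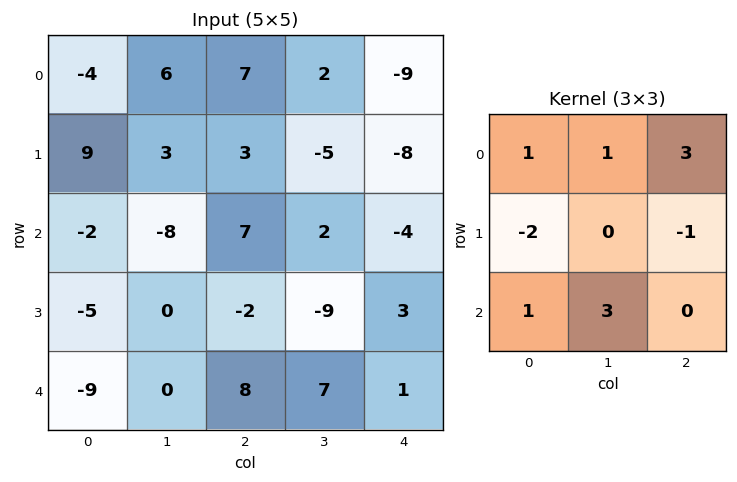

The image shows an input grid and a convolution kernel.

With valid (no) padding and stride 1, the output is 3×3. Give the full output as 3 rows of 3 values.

Output[0,0]: The receptive field on the input at this output position is [-4 6 7 / 9 3 3 / -2 -8 7]. Elementwise product with the kernel and sum: -4·1 + 6·1 + 7·3 + 9·-2 + 3·-1 + -2·1 + -8·3.

-24 31 -3
13 -1 -65
14 38 27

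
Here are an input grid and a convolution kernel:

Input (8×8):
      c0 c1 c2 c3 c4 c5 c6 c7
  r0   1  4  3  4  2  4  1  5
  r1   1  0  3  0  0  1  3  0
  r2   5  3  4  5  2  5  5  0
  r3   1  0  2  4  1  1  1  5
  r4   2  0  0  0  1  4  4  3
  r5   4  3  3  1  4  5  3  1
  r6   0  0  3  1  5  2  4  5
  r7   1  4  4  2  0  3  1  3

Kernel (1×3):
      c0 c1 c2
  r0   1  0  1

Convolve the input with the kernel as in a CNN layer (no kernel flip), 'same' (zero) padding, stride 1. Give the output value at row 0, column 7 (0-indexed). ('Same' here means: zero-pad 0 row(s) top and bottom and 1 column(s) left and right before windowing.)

1

The receptive field on the zero-padded input at this output position is [1 5 0]. Elementwise product with the kernel and sum: 1·1 + 0·1.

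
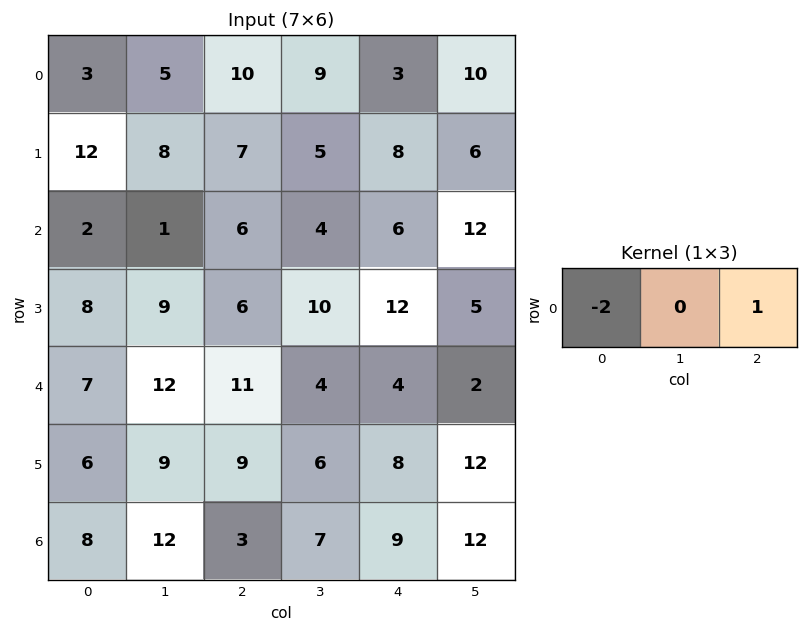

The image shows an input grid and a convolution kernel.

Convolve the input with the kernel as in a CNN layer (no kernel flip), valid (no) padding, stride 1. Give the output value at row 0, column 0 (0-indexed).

4

The receptive field on the input at this output position is [3 5 10]. Elementwise product with the kernel and sum: 3·-2 + 10·1.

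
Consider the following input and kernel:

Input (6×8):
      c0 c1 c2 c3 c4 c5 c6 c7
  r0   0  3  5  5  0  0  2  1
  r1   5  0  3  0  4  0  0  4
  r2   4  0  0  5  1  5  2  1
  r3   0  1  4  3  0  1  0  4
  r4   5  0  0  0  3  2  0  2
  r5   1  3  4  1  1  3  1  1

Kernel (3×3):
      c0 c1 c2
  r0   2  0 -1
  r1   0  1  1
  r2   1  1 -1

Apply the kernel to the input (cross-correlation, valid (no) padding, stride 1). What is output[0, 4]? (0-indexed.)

The receptive field on the input at this output position is [0 0 2 / 4 0 0 / 1 5 2]. Elementwise product with the kernel and sum: 0·2 + 2·-1 + 0·1 + 0·1 + 1·1 + 5·1 + 2·-1.

2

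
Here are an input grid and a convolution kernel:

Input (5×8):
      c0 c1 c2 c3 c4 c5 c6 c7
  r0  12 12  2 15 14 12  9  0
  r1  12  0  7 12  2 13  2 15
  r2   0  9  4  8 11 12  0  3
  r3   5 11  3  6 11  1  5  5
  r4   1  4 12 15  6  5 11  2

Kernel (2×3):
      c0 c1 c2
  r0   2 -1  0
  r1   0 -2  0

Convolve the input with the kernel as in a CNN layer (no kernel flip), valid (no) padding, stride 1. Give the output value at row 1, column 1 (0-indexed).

-15

The receptive field on the input at this output position is [0 7 12 / 9 4 8]. Elementwise product with the kernel and sum: 0·2 + 7·-1 + 4·-2.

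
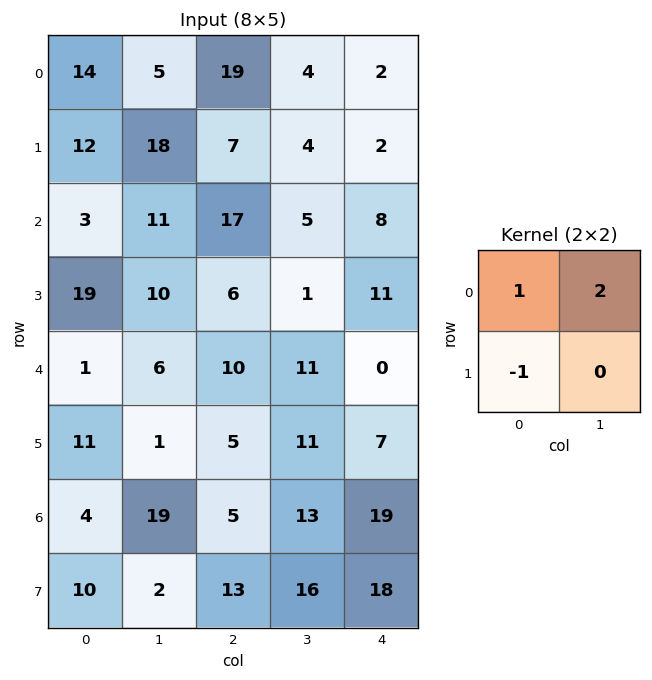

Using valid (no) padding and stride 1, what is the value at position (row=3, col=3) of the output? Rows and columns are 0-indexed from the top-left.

The receptive field on the input at this output position is [1 11 / 11 0]. Elementwise product with the kernel and sum: 1·1 + 11·2 + 11·-1.

12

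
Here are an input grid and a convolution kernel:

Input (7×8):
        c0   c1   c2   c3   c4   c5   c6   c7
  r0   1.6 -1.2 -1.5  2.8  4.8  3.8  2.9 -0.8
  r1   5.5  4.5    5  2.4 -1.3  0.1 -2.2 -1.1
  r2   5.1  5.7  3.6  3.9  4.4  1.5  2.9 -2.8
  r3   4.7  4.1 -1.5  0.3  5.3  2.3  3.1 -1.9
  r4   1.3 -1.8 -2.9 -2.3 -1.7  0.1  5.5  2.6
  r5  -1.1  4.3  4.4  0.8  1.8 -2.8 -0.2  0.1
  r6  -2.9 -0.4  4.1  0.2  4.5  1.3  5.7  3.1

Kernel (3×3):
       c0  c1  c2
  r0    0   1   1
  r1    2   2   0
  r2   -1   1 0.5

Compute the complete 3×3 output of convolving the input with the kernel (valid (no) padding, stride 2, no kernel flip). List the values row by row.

19.7 24.9 2.85
22.35 5.65 24.15
6.25 4.75 3.25

Output[0,0]: The receptive field on the input at this output position is [1.6 -1.2 -1.5 / 5.5 4.5 5 / 5.1 5.7 3.6]. Elementwise product with the kernel and sum: -1.2·1 + -1.5·1 + 5.5·2 + 4.5·2 + 5.1·-1 + 5.7·1 + 3.6·0.5.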